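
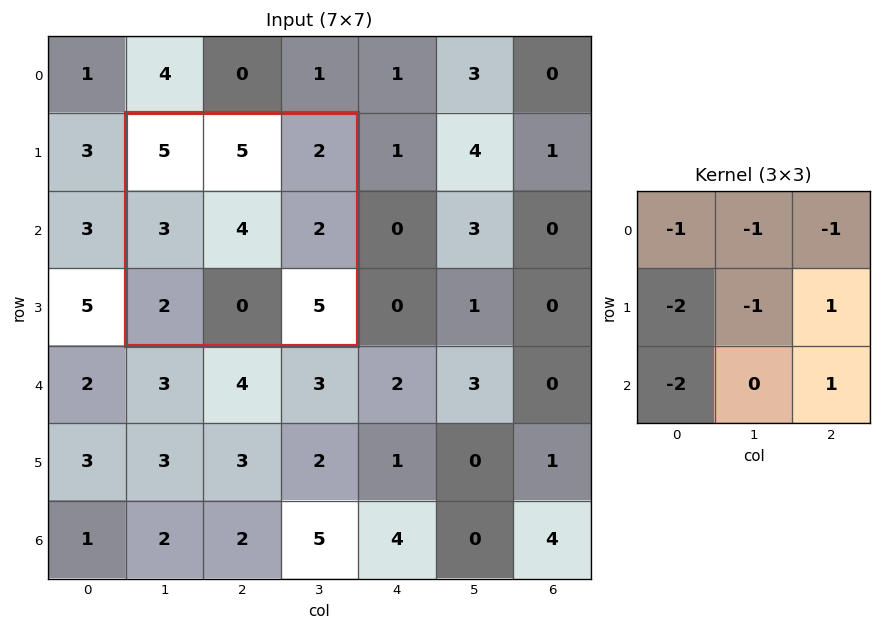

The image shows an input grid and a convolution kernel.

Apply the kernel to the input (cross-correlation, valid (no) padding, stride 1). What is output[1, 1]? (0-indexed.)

The receptive field on the input at this output position is [5 5 2 / 3 4 2 / 2 0 5]. Elementwise product with the kernel and sum: 5·-1 + 5·-1 + 2·-1 + 3·-2 + 4·-1 + 2·1 + 2·-2 + 5·1.

-19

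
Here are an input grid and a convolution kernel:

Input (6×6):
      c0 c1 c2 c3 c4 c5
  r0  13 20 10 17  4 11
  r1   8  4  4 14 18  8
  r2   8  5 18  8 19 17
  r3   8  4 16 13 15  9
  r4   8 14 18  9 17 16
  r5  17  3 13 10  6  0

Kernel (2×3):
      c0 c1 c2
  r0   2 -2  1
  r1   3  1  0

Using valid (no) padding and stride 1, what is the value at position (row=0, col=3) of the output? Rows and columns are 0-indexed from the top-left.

The receptive field on the input at this output position is [17 4 11 / 14 18 8]. Elementwise product with the kernel and sum: 17·2 + 4·-2 + 11·1 + 14·3 + 18·1.

97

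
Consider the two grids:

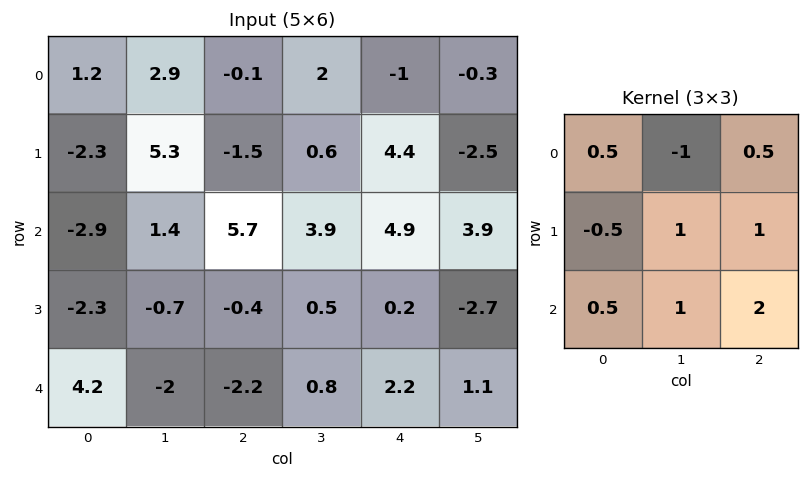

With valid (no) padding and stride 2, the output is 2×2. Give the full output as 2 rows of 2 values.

13.95 19.75
-4.25 6.4

Output[0,0]: The receptive field on the input at this output position is [1.2 2.9 -0.1 / -2.3 5.3 -1.5 / -2.9 1.4 5.7]. Elementwise product with the kernel and sum: 1.2·0.5 + 2.9·-1 + -0.1·0.5 + -2.3·-0.5 + 5.3·1 + -1.5·1 + -2.9·0.5 + 1.4·1 + 5.7·2.
Output[0,1]: The receptive field on the input at this output position is [-0.1 2 -1 / -1.5 0.6 4.4 / 5.7 3.9 4.9]. Elementwise product with the kernel and sum: -0.1·0.5 + 2·-1 + -1·0.5 + -1.5·-0.5 + 0.6·1 + 4.4·1 + 5.7·0.5 + 3.9·1 + 4.9·2.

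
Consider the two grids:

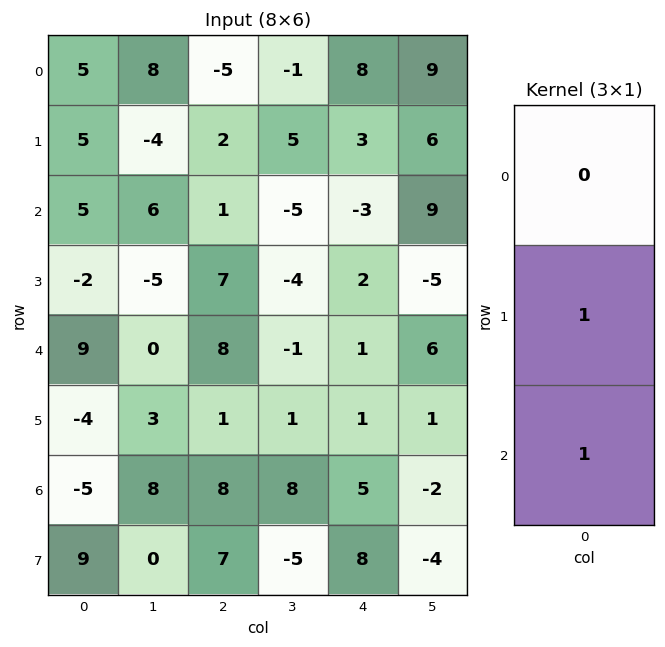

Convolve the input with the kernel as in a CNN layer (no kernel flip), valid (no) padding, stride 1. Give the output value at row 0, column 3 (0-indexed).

0

The receptive field on the input at this output position is [-1 / 5 / -5]. Elementwise product with the kernel and sum: 5·1 + -5·1.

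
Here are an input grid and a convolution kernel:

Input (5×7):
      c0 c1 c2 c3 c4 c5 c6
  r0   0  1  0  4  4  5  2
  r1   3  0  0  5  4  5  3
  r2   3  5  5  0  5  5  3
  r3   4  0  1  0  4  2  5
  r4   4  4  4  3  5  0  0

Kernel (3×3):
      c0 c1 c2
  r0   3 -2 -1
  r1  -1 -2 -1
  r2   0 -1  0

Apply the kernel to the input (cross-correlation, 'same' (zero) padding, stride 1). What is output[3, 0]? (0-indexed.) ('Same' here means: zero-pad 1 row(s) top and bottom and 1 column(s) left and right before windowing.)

The receptive field on the zero-padded input at this output position is [0 3 5 / 0 4 0 / 0 4 4]. Elementwise product with the kernel and sum: 0·3 + 3·-2 + 5·-1 + 0·-1 + 4·-2 + 0·-1 + 4·-1.

-23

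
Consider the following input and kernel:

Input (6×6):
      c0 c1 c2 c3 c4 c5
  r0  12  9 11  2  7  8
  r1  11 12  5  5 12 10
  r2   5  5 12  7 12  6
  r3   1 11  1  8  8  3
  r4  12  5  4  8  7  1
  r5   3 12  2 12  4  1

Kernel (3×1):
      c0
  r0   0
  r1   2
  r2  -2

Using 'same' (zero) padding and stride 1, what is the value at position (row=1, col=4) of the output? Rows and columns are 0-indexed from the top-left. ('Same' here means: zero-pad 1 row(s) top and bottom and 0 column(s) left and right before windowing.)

The receptive field on the zero-padded input at this output position is [7 / 12 / 12]. Elementwise product with the kernel and sum: 12·2 + 12·-2.

0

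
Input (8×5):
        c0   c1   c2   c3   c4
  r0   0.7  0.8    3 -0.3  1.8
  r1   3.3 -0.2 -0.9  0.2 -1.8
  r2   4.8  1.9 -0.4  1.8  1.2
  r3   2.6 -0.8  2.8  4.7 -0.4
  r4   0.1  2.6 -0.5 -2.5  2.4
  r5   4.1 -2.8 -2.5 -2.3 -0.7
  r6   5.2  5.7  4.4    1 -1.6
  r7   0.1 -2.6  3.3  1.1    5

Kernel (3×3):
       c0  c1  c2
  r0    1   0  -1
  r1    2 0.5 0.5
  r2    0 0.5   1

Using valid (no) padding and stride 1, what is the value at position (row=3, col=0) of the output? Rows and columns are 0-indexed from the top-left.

-2.85

The receptive field on the input at this output position is [2.6 -0.8 2.8 / 0.1 2.6 -0.5 / 4.1 -2.8 -2.5]. Elementwise product with the kernel and sum: 2.6·1 + 2.8·-1 + 0.1·2 + 2.6·0.5 + -0.5·0.5 + -2.8·0.5 + -2.5·1.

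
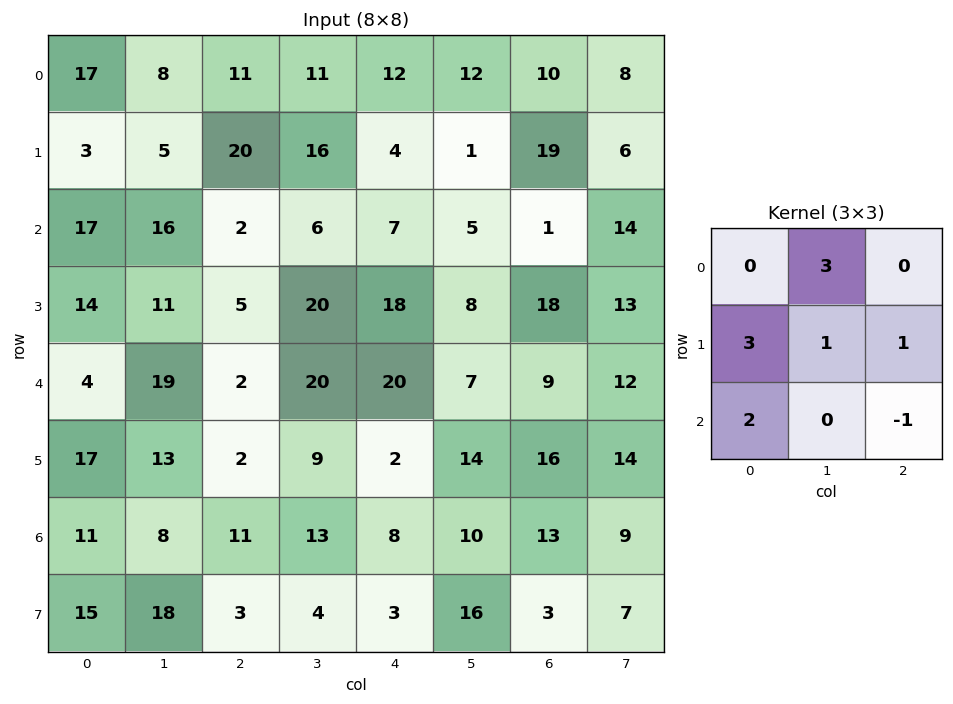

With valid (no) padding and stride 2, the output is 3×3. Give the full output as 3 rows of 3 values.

90 110 81
112 55 126
134 91 60

Output[0,0]: The receptive field on the input at this output position is [17 8 11 / 3 5 20 / 17 16 2]. Elementwise product with the kernel and sum: 8·3 + 3·3 + 5·1 + 20·1 + 17·2 + 2·-1.
Output[0,1]: The receptive field on the input at this output position is [11 11 12 / 20 16 4 / 2 6 7]. Elementwise product with the kernel and sum: 11·3 + 20·3 + 16·1 + 4·1 + 2·2 + 7·-1.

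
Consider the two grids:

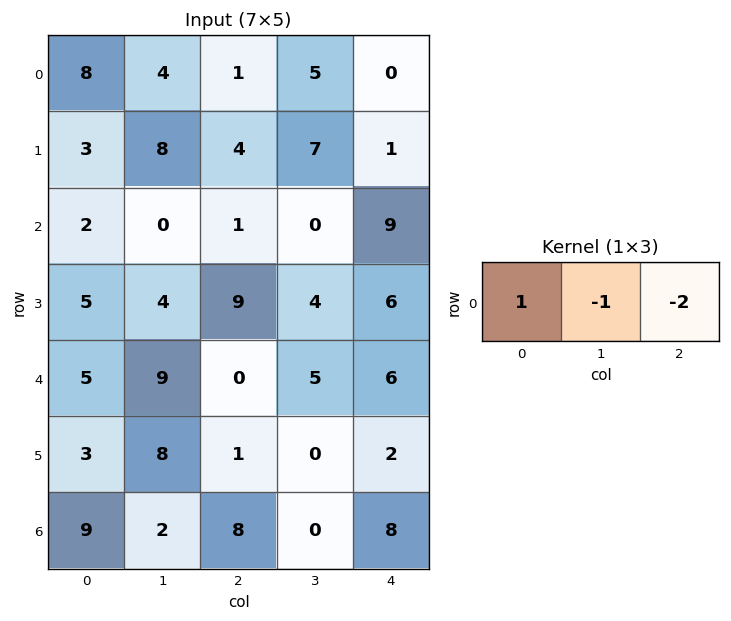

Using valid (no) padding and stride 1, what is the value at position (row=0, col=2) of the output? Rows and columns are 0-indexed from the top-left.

-4

The receptive field on the input at this output position is [1 5 0]. Elementwise product with the kernel and sum: 1·1 + 5·-1 + 0·-2.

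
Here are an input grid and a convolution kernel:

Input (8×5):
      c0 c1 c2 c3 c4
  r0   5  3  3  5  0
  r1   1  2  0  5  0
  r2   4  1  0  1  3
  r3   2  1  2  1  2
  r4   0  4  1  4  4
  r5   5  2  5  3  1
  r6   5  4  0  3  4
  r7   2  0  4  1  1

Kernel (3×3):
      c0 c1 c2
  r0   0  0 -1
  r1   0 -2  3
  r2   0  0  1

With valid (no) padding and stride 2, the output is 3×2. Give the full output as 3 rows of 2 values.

Output[0,0]: The receptive field on the input at this output position is [5 3 3 / 1 2 0 / 4 1 0]. Elementwise product with the kernel and sum: 3·-1 + 2·-2 + 0·3 + 0·1.
Output[0,1]: The receptive field on the input at this output position is [3 5 0 / 0 5 0 / 0 1 3]. Elementwise product with the kernel and sum: 0·-1 + 5·-2 + 0·3 + 3·1.

-7 -7
5 5
10 -3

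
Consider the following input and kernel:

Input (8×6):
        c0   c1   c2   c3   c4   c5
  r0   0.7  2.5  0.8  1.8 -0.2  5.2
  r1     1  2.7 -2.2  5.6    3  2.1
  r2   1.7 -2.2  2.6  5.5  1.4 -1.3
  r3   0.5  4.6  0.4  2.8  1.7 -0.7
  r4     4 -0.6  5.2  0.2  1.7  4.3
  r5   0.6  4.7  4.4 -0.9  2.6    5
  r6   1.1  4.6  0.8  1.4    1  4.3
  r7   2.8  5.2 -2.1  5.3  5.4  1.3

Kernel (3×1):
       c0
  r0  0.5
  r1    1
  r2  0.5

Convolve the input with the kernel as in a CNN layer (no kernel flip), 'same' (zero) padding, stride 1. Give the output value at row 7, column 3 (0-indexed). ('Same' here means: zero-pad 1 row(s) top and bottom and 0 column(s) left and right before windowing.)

6

The receptive field on the zero-padded input at this output position is [1.4 / 5.3 / 0]. Elementwise product with the kernel and sum: 1.4·0.5 + 5.3·1 + 0·0.5.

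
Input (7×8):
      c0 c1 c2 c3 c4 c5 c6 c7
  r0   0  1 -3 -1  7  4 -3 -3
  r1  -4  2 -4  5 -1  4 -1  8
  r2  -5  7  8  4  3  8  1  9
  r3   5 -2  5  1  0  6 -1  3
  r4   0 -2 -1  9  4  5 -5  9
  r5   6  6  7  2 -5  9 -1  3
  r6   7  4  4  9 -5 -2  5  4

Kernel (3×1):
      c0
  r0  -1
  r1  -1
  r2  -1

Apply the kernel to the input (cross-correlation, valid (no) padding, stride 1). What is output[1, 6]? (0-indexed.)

The receptive field on the input at this output position is [-1 / 1 / -1]. Elementwise product with the kernel and sum: -1·-1 + 1·-1 + -1·-1.

1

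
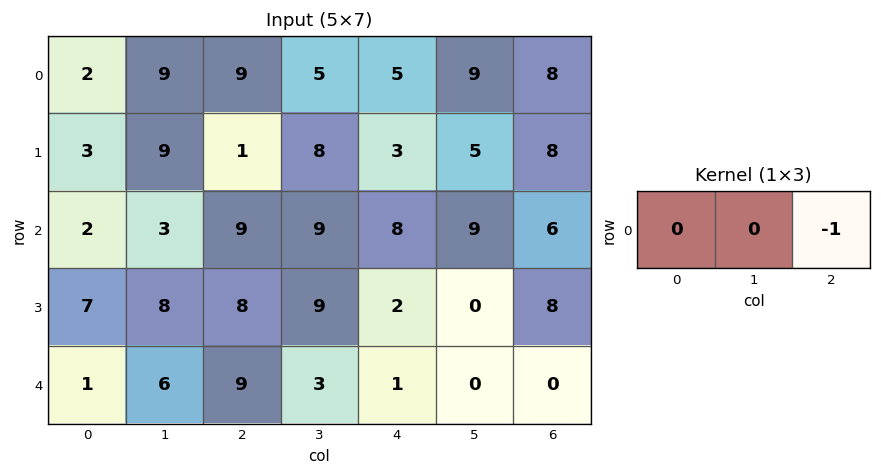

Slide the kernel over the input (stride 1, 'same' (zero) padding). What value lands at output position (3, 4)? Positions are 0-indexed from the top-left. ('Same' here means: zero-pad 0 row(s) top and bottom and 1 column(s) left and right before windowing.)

0

The receptive field on the zero-padded input at this output position is [9 2 0]. Elementwise product with the kernel and sum: 0·-1.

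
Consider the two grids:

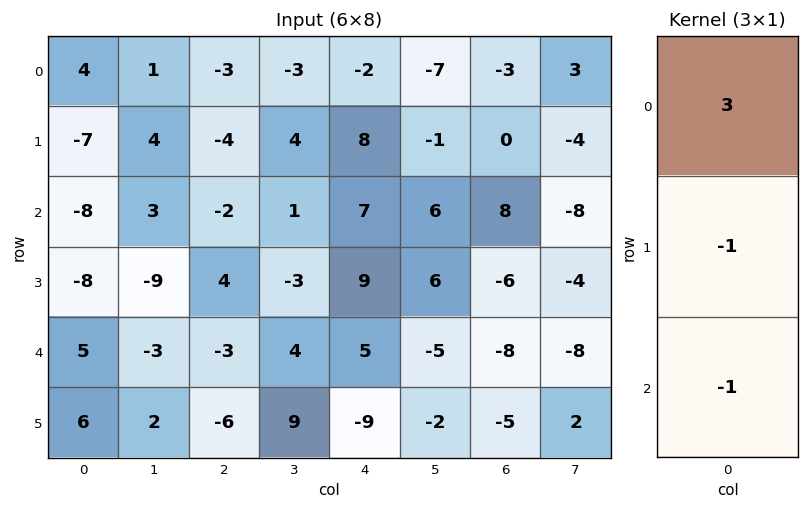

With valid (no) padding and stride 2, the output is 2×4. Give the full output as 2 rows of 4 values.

27 -3 -21 -17
-21 -7 7 38

Output[0,0]: The receptive field on the input at this output position is [4 / -7 / -8]. Elementwise product with the kernel and sum: 4·3 + -7·-1 + -8·-1.
Output[0,1]: The receptive field on the input at this output position is [-3 / -4 / -2]. Elementwise product with the kernel and sum: -3·3 + -4·-1 + -2·-1.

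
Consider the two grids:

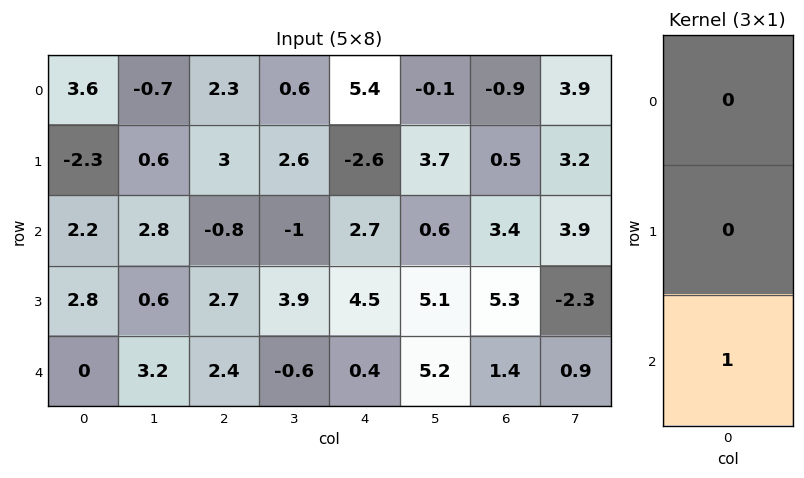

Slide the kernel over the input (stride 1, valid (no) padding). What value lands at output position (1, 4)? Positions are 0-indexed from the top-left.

The receptive field on the input at this output position is [-2.6 / 2.7 / 4.5]. Elementwise product with the kernel and sum: 4.5·1.

4.5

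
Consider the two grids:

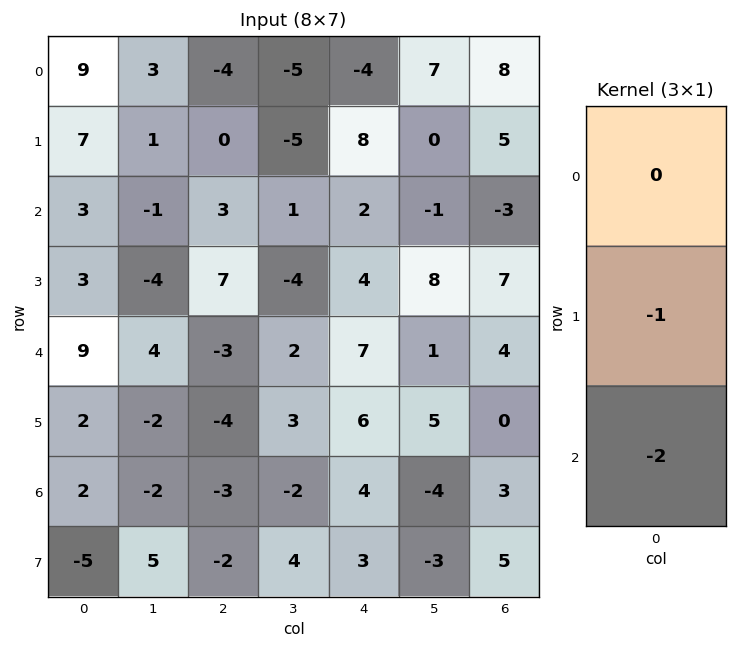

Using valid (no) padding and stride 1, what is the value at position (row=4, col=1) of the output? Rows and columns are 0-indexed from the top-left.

The receptive field on the input at this output position is [4 / -2 / -2]. Elementwise product with the kernel and sum: -2·-1 + -2·-2.

6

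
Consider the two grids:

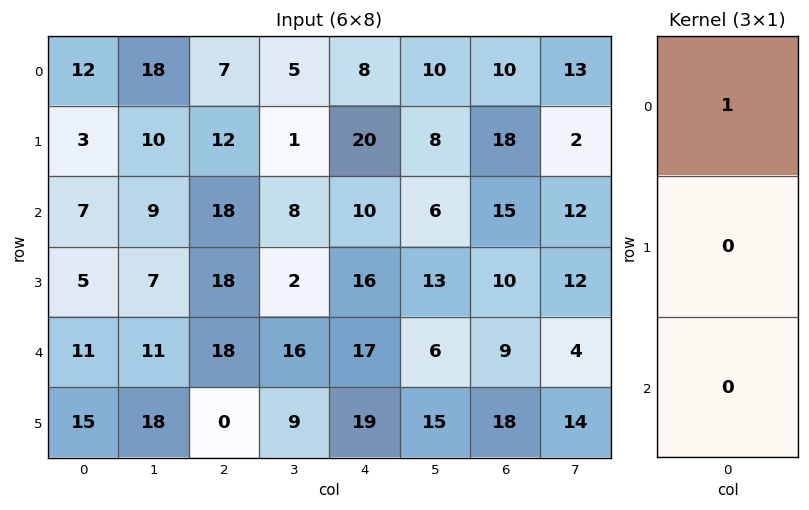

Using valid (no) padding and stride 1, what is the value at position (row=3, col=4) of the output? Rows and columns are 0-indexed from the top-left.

16

The receptive field on the input at this output position is [16 / 17 / 19]. Elementwise product with the kernel and sum: 16·1.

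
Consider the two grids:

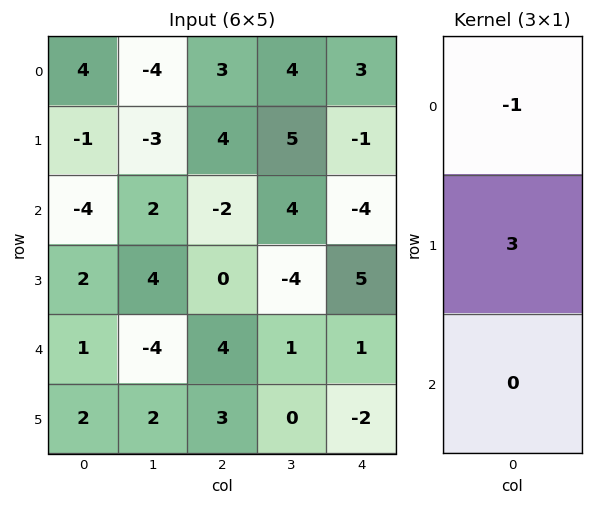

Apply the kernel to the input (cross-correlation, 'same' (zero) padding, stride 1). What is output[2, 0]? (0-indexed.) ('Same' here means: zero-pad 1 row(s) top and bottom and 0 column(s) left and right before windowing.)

-11

The receptive field on the zero-padded input at this output position is [-1 / -4 / 2]. Elementwise product with the kernel and sum: -1·-1 + -4·3.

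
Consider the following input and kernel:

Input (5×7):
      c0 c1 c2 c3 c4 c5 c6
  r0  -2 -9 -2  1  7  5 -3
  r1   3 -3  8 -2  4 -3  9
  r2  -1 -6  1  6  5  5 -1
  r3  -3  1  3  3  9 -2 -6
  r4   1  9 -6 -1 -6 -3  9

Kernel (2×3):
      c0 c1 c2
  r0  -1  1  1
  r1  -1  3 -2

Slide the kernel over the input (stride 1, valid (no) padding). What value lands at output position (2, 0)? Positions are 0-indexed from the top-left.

The receptive field on the input at this output position is [-1 -6 1 / -3 1 3]. Elementwise product with the kernel and sum: -1·-1 + -6·1 + 1·1 + -3·-1 + 1·3 + 3·-2.

-4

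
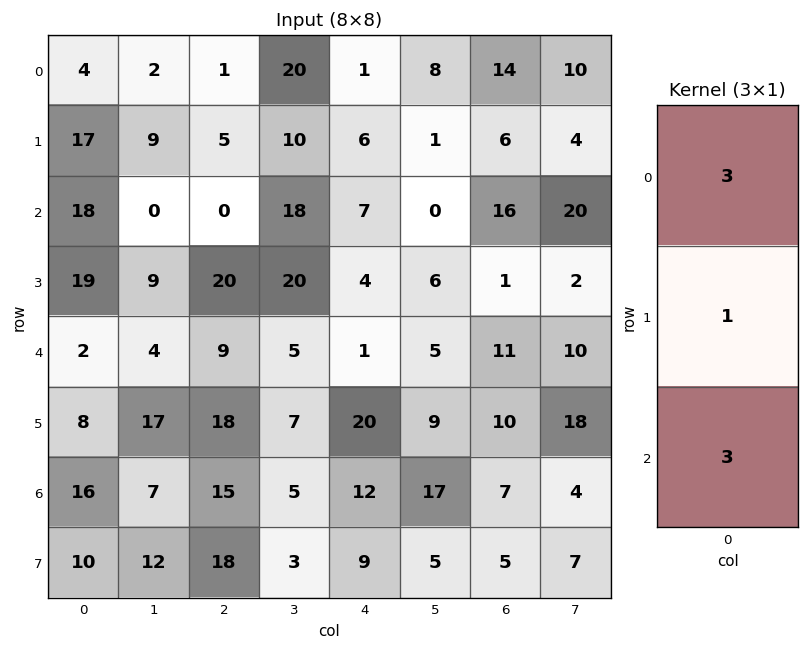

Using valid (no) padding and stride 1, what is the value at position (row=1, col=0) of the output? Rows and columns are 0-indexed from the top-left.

126

The receptive field on the input at this output position is [17 / 18 / 19]. Elementwise product with the kernel and sum: 17·3 + 18·1 + 19·3.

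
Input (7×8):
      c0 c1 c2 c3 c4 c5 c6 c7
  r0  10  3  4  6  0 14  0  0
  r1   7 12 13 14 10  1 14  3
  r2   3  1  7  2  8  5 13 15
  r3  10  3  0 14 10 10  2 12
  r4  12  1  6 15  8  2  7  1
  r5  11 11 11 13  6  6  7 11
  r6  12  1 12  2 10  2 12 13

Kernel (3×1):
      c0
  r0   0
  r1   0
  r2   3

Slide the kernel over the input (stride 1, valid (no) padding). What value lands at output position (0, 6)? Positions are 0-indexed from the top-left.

The receptive field on the input at this output position is [0 / 14 / 13]. Elementwise product with the kernel and sum: 13·3.

39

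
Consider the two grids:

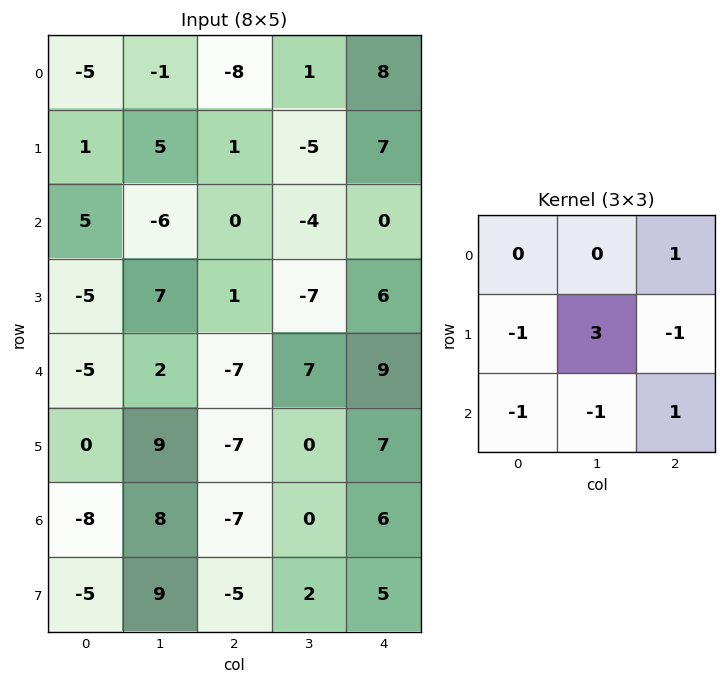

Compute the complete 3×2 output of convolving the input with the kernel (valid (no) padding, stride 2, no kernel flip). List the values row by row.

Output[0,0]: The receptive field on the input at this output position is [-5 -1 -8 / 1 5 1 / 5 -6 0]. Elementwise product with the kernel and sum: -8·1 + 1·-1 + 5·3 + 1·-1 + 5·-1 + -6·-1 + 0·1.
Output[0,1]: The receptive field on the input at this output position is [-8 1 8 / 1 -5 7 / 0 -4 0]. Elementwise product with the kernel and sum: 8·1 + 1·-1 + -5·3 + 7·-1 + 0·-1 + -4·-1 + 0·1.

6 -11
21 -19
20 22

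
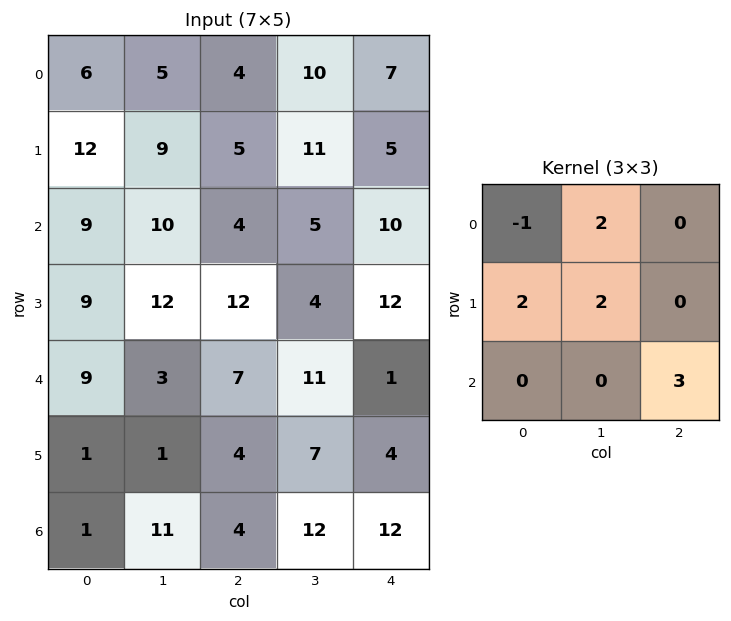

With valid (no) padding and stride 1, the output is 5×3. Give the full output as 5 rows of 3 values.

Output[0,0]: The receptive field on the input at this output position is [6 5 4 / 12 9 5 / 9 10 4]. Elementwise product with the kernel and sum: 6·-1 + 5·2 + 12·2 + 9·2 + 4·3.
Output[0,1]: The receptive field on the input at this output position is [5 4 10 / 9 5 11 / 10 4 5]. Elementwise product with the kernel and sum: 5·-1 + 4·2 + 9·2 + 5·2 + 5·3.

58 46 78
80 41 71
74 79 41
51 53 44
13 57 73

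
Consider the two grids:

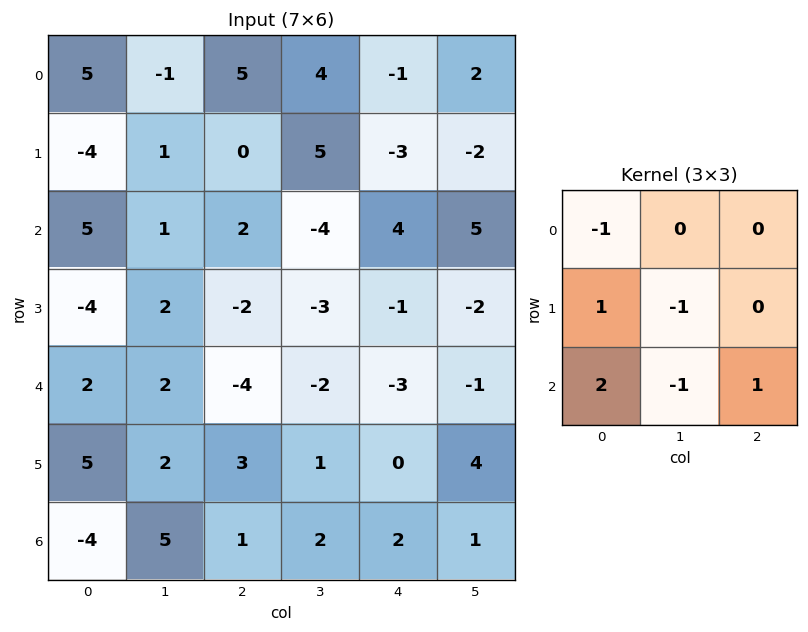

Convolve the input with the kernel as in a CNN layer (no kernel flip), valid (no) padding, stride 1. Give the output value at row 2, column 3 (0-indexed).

The receptive field on the input at this output position is [-4 4 5 / -3 -1 -2 / -2 -3 -1]. Elementwise product with the kernel and sum: -4·-1 + -3·1 + -1·-1 + -2·2 + -3·-1 + -1·1.

0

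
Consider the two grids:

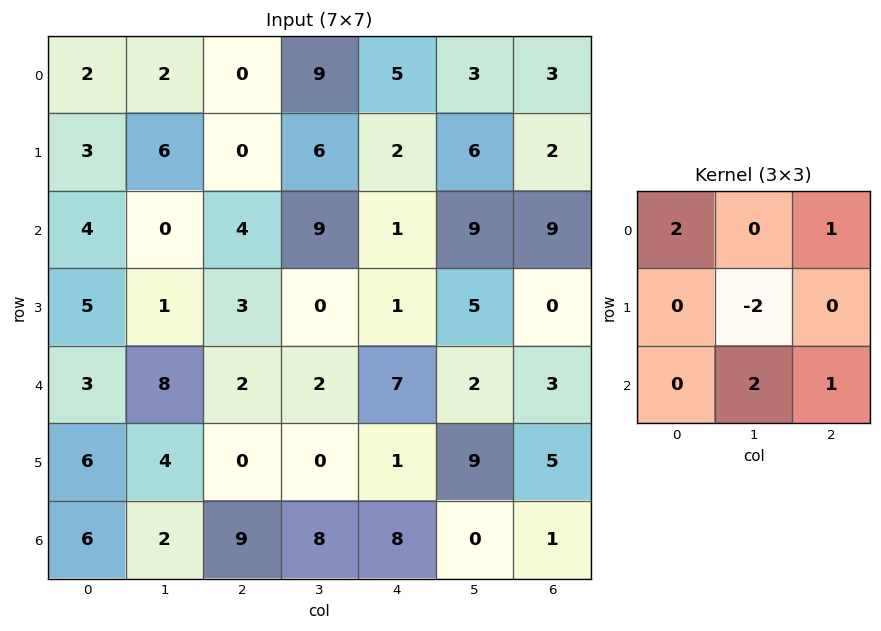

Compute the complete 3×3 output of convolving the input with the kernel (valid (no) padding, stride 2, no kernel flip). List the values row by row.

Output[0,0]: The receptive field on the input at this output position is [2 2 0 / 3 6 0 / 4 0 4]. Elementwise product with the kernel and sum: 2·2 + 0·1 + 6·-2 + 0·2 + 4·1.

-4 12 28
28 20 8
13 35 0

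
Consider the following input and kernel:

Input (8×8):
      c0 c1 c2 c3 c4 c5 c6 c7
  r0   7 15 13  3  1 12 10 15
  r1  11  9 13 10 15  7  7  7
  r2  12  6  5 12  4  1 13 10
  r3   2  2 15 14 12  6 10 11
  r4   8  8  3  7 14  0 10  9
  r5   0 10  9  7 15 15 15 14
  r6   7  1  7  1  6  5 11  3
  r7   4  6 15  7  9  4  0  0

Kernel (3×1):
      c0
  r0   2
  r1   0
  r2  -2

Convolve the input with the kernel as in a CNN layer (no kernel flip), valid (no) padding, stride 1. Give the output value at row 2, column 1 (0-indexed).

The receptive field on the input at this output position is [6 / 2 / 8]. Elementwise product with the kernel and sum: 6·2 + 8·-2.

-4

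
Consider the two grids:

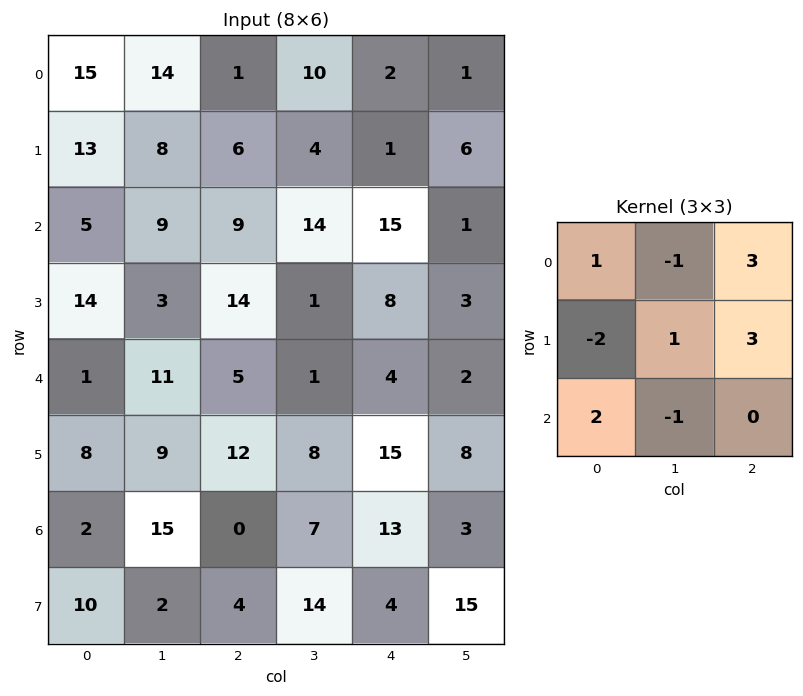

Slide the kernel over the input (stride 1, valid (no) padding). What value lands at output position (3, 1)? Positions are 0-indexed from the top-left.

The receptive field on the input at this output position is [3 14 1 / 11 5 1 / 9 12 8]. Elementwise product with the kernel and sum: 3·1 + 14·-1 + 1·3 + 11·-2 + 5·1 + 1·3 + 9·2 + 12·-1.

-16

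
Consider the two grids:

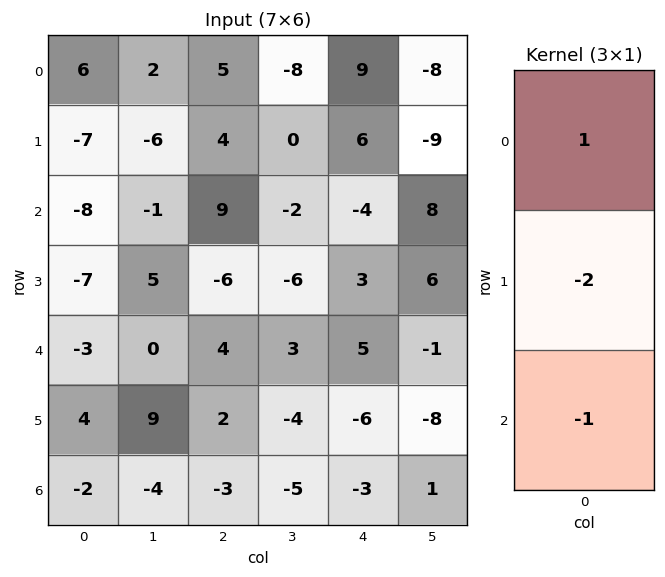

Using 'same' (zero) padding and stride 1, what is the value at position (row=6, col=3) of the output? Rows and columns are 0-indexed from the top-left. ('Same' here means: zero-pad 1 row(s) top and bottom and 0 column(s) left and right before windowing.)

6

The receptive field on the zero-padded input at this output position is [-4 / -5 / 0]. Elementwise product with the kernel and sum: -4·1 + -5·-2 + 0·-1.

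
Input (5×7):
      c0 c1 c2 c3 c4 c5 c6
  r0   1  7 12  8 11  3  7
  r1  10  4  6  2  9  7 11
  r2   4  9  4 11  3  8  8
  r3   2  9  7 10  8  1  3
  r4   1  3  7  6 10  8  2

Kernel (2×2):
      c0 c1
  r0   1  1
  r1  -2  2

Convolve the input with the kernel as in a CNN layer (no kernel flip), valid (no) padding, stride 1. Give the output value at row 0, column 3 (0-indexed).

33

The receptive field on the input at this output position is [8 11 / 2 9]. Elementwise product with the kernel and sum: 8·1 + 11·1 + 2·-2 + 9·2.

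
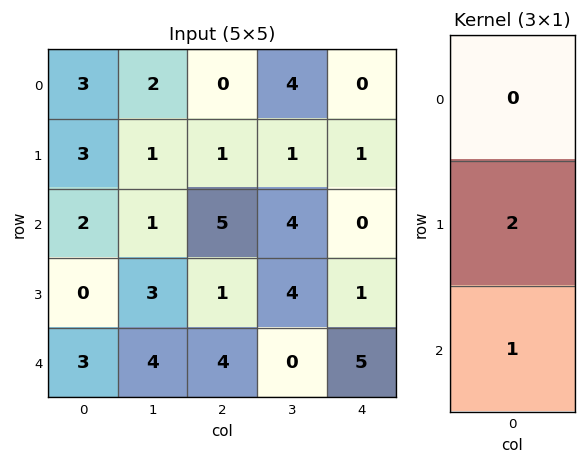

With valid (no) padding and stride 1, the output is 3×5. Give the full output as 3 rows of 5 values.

Output[0,0]: The receptive field on the input at this output position is [3 / 3 / 2]. Elementwise product with the kernel and sum: 3·2 + 2·1.
Output[0,1]: The receptive field on the input at this output position is [2 / 1 / 1]. Elementwise product with the kernel and sum: 1·2 + 1·1.

8 3 7 6 2
4 5 11 12 1
3 10 6 8 7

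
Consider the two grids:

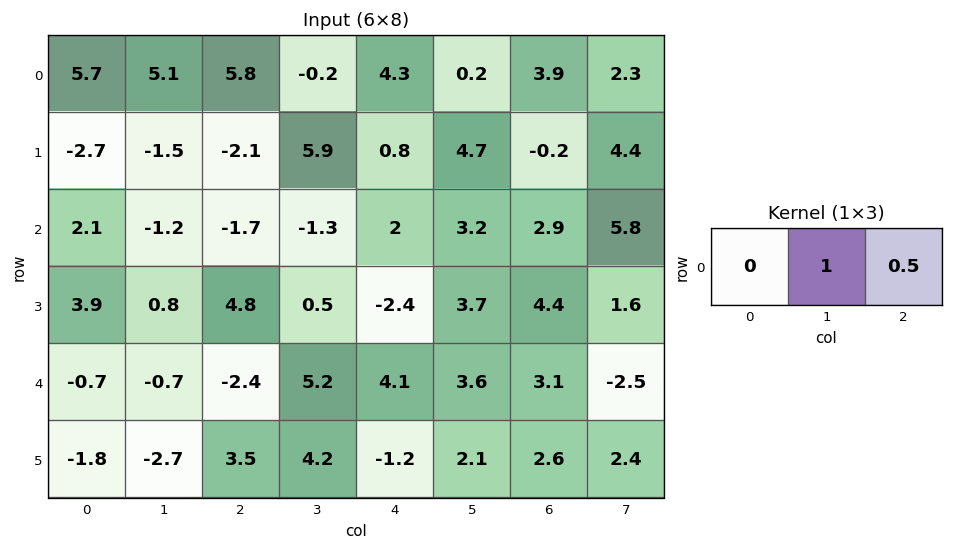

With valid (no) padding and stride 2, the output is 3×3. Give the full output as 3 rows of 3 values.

8 1.95 2.15
-2.05 -0.3 4.65
-1.9 7.25 5.15

Output[0,0]: The receptive field on the input at this output position is [5.7 5.1 5.8]. Elementwise product with the kernel and sum: 5.1·1 + 5.8·0.5.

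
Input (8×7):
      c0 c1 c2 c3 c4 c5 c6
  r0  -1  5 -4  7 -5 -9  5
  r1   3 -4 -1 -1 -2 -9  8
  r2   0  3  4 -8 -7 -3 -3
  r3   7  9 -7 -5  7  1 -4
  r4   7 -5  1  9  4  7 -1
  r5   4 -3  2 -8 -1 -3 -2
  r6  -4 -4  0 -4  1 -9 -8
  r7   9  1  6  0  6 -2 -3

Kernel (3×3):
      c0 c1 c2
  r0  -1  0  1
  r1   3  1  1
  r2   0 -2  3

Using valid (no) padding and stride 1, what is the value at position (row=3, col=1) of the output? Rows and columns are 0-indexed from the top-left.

-47

The receptive field on the input at this output position is [9 -7 -5 / -5 1 9 / -3 2 -8]. Elementwise product with the kernel and sum: 9·-1 + -5·1 + -5·3 + 1·1 + 9·1 + 2·-2 + -8·3.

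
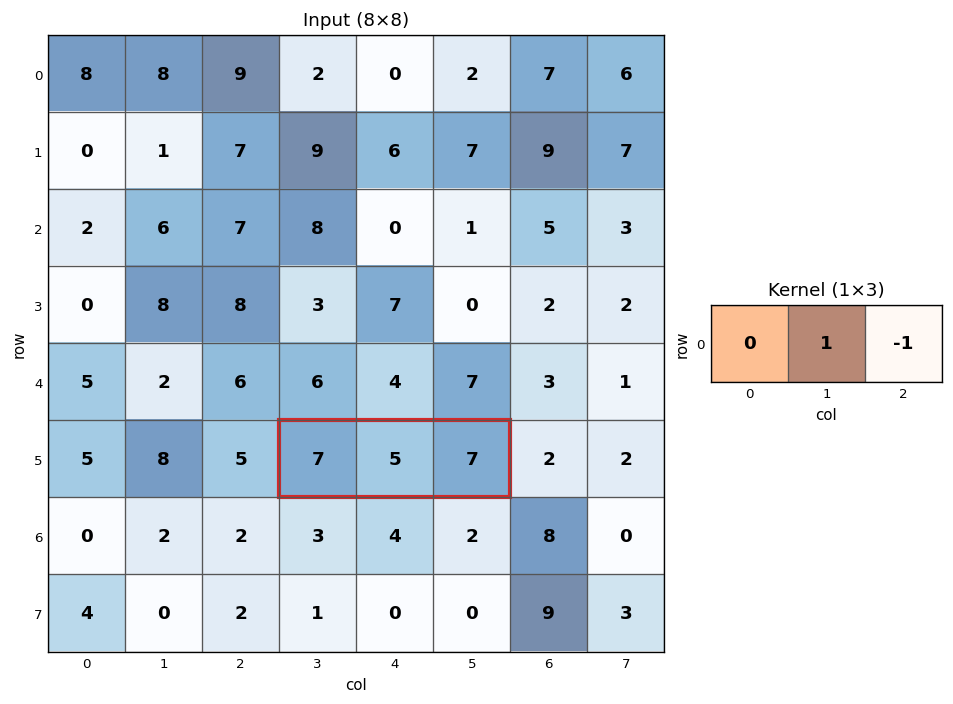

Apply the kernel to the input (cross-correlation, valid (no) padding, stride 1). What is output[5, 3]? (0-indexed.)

-2

The receptive field on the input at this output position is [7 5 7]. Elementwise product with the kernel and sum: 5·1 + 7·-1.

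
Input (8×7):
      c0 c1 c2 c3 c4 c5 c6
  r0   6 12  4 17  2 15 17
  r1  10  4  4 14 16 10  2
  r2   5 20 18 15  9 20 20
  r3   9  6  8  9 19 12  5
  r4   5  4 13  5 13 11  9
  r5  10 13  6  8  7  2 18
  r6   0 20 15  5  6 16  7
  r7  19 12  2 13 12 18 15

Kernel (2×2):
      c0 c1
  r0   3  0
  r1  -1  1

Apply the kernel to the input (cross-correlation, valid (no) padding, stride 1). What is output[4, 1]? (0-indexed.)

5

The receptive field on the input at this output position is [4 13 / 13 6]. Elementwise product with the kernel and sum: 4·3 + 13·-1 + 6·1.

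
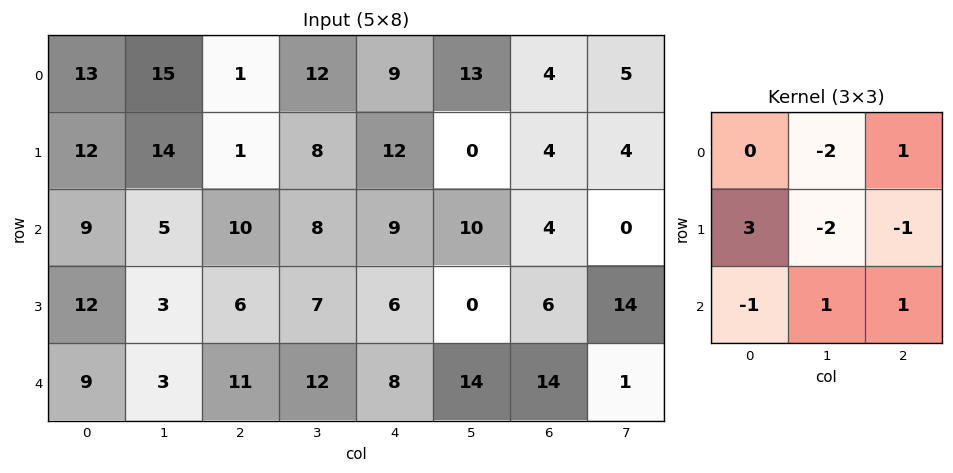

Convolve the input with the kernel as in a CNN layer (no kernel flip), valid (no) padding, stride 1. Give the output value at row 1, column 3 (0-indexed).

The receptive field on the input at this output position is [8 12 0 / 8 9 10 / 7 6 0]. Elementwise product with the kernel and sum: 12·-2 + 0·1 + 8·3 + 9·-2 + 10·-1 + 7·-1 + 6·1 + 0·1.

-29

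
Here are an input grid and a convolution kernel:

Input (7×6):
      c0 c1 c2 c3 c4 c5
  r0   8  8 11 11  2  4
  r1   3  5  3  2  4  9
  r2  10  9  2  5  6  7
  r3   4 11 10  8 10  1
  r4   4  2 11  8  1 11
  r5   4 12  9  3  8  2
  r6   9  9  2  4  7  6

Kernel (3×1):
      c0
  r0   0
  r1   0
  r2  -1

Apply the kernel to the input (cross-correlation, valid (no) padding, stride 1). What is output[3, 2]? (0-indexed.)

-9

The receptive field on the input at this output position is [10 / 11 / 9]. Elementwise product with the kernel and sum: 9·-1.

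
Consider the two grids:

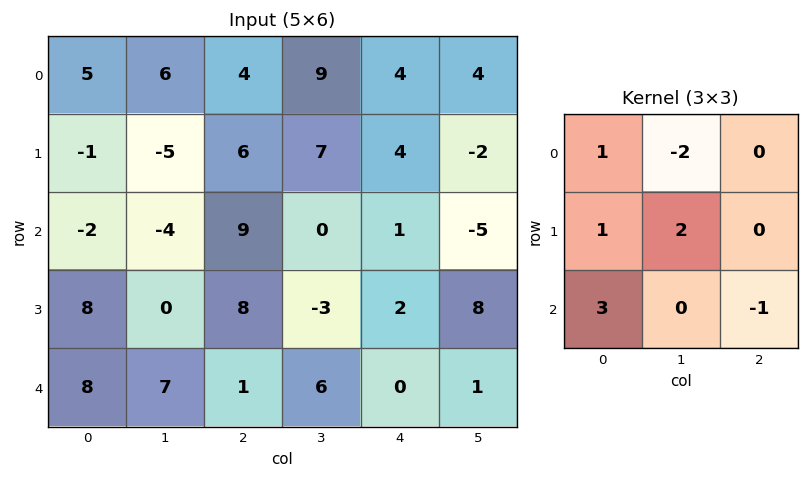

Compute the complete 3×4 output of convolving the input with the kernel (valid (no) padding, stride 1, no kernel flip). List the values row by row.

Output[0,0]: The receptive field on the input at this output position is [5 6 4 / -1 -5 6 / -2 -4 9]. Elementwise product with the kernel and sum: 5·1 + 6·-2 + -1·1 + -5·2 + -2·3 + 9·-1.

-33 -7 32 21
15 0 23 -16
37 9 14 16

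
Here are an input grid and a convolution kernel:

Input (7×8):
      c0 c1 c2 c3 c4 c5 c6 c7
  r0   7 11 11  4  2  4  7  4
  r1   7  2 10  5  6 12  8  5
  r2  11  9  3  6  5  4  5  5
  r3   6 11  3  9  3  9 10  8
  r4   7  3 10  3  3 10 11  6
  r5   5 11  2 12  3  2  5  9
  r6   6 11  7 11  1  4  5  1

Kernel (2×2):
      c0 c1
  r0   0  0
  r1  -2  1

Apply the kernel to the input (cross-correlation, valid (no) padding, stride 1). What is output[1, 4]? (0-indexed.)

The receptive field on the input at this output position is [6 12 / 5 4]. Elementwise product with the kernel and sum: 5·-2 + 4·1.

-6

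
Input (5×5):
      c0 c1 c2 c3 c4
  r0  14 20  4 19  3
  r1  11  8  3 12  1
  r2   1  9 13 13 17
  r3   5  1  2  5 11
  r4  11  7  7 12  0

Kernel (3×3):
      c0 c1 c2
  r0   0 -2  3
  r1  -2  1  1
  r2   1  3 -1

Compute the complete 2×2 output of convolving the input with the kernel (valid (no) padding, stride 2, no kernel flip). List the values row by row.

-24 13
39 80

Output[0,0]: The receptive field on the input at this output position is [14 20 4 / 11 8 3 / 1 9 13]. Elementwise product with the kernel and sum: 20·-2 + 4·3 + 11·-2 + 8·1 + 3·1 + 1·1 + 9·3 + 13·-1.
Output[0,1]: The receptive field on the input at this output position is [4 19 3 / 3 12 1 / 13 13 17]. Elementwise product with the kernel and sum: 19·-2 + 3·3 + 3·-2 + 12·1 + 1·1 + 13·1 + 13·3 + 17·-1.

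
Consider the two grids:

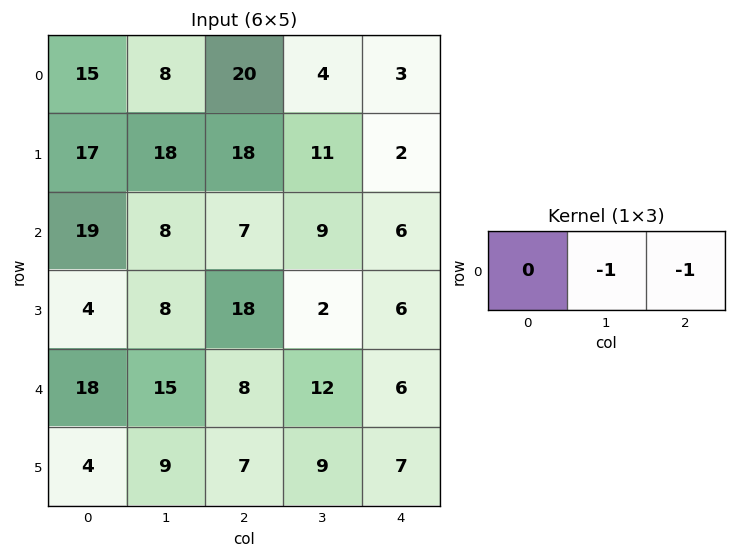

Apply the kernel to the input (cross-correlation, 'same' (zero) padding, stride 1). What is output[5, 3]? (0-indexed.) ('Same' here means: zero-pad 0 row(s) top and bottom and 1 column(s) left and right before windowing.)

-16

The receptive field on the zero-padded input at this output position is [7 9 7]. Elementwise product with the kernel and sum: 9·-1 + 7·-1.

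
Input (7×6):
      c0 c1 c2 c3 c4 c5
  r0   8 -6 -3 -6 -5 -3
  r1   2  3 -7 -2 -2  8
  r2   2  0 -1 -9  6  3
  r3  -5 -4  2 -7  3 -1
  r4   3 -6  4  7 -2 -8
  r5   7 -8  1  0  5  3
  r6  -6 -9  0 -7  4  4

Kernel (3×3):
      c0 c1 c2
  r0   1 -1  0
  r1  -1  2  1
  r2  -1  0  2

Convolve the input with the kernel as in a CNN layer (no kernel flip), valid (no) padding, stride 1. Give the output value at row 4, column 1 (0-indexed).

-5

The receptive field on the input at this output position is [-6 4 7 / -8 1 0 / -9 0 -7]. Elementwise product with the kernel and sum: -6·1 + 4·-1 + -8·-1 + 1·2 + 0·1 + -9·-1 + -7·2.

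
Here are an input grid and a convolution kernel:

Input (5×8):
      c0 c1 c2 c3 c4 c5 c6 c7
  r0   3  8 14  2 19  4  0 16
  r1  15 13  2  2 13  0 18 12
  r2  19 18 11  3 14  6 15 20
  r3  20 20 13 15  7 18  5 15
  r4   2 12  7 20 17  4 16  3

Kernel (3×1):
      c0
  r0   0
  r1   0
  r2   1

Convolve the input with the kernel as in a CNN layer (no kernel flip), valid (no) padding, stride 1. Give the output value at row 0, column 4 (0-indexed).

The receptive field on the input at this output position is [19 / 13 / 14]. Elementwise product with the kernel and sum: 14·1.

14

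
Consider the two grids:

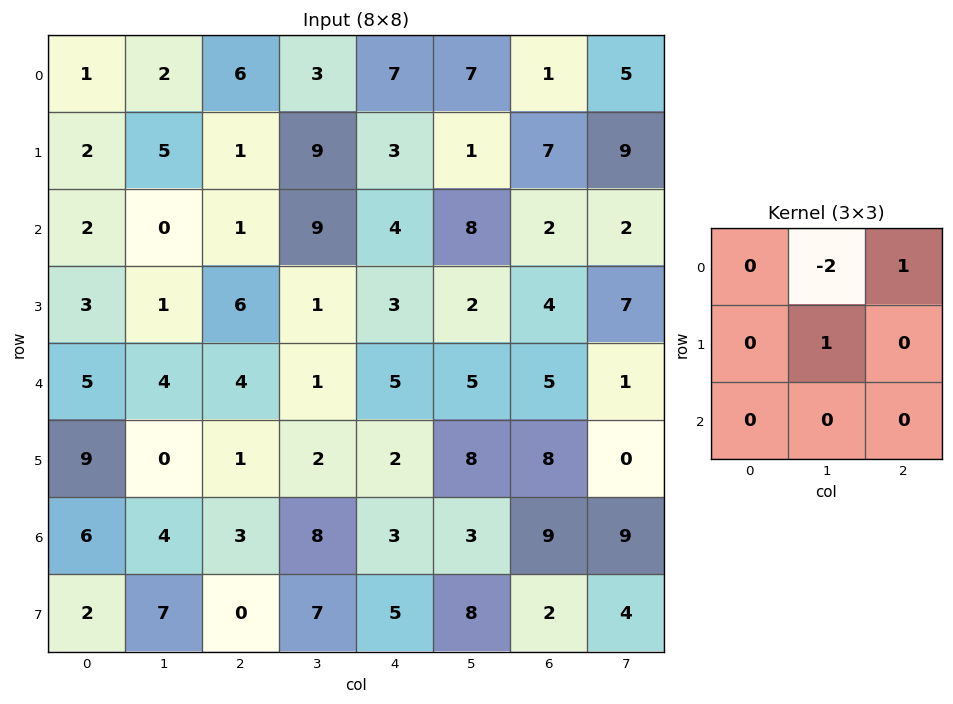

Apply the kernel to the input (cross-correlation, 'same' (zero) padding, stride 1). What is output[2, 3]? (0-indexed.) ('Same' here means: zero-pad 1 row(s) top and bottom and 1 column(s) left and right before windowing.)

The receptive field on the zero-padded input at this output position is [1 9 3 / 1 9 4 / 6 1 3]. Elementwise product with the kernel and sum: 9·-2 + 3·1 + 9·1.

-6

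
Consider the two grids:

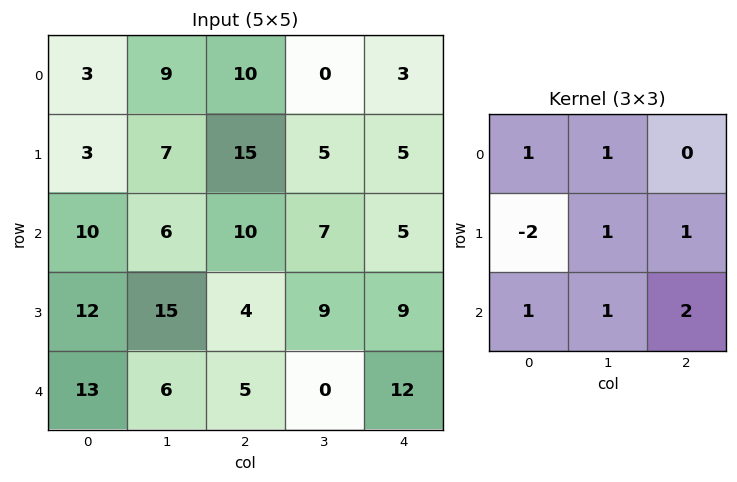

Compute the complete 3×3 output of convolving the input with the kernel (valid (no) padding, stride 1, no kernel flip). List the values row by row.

Output[0,0]: The receptive field on the input at this output position is [3 9 10 / 3 7 15 / 10 6 10]. Elementwise product with the kernel and sum: 3·1 + 9·1 + 3·-2 + 7·1 + 15·1 + 10·1 + 6·1 + 10·2.

64 55 17
41 64 43
40 10 56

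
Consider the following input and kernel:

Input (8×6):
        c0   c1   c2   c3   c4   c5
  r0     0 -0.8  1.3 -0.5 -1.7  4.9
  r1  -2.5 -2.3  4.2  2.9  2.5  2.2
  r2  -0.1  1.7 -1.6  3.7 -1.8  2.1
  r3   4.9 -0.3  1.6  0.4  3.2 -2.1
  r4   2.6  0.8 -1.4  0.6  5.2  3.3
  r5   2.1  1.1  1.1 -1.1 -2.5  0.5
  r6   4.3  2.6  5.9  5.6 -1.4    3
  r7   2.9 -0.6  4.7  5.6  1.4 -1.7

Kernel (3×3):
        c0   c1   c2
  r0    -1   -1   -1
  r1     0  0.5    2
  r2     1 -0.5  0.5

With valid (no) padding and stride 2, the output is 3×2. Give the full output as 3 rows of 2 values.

5 3
4.55 7.2
6.7 -7.55

Output[0,0]: The receptive field on the input at this output position is [0 -0.8 1.3 / -2.5 -2.3 4.2 / -0.1 1.7 -1.6]. Elementwise product with the kernel and sum: 0·-1 + -0.8·-1 + 1.3·-1 + -2.3·0.5 + 4.2·2 + -0.1·1 + 1.7·-0.5 + -1.6·0.5.
Output[0,1]: The receptive field on the input at this output position is [1.3 -0.5 -1.7 / 4.2 2.9 2.5 / -1.6 3.7 -1.8]. Elementwise product with the kernel and sum: 1.3·-1 + -0.5·-1 + -1.7·-1 + 2.9·0.5 + 2.5·2 + -1.6·1 + 3.7·-0.5 + -1.8·0.5.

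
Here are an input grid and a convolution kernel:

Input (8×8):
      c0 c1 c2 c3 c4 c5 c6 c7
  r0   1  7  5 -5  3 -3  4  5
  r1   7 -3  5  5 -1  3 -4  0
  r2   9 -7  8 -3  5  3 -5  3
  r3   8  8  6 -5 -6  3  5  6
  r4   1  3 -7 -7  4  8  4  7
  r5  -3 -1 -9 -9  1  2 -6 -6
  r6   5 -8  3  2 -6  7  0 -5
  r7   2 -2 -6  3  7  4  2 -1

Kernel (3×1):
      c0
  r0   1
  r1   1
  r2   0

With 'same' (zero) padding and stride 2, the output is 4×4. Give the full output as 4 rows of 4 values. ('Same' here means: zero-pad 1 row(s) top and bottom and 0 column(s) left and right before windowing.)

Output[0,0]: The receptive field on the zero-padded input at this output position is [0 / 1 / 7]. Elementwise product with the kernel and sum: 0·1 + 1·1.
Output[0,1]: The receptive field on the zero-padded input at this output position is [0 / 5 / 5]. Elementwise product with the kernel and sum: 0·1 + 5·1.

1 5 3 4
16 13 4 -9
9 -1 -2 9
2 -6 -5 -6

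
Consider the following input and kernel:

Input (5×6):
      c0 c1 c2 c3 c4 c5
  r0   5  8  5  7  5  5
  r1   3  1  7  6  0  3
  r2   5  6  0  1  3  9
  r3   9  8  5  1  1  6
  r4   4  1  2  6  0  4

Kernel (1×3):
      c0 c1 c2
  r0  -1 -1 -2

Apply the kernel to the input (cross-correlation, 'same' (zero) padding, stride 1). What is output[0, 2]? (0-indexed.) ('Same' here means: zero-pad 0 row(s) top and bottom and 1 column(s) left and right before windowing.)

The receptive field on the zero-padded input at this output position is [8 5 7]. Elementwise product with the kernel and sum: 8·-1 + 5·-1 + 7·-2.

-27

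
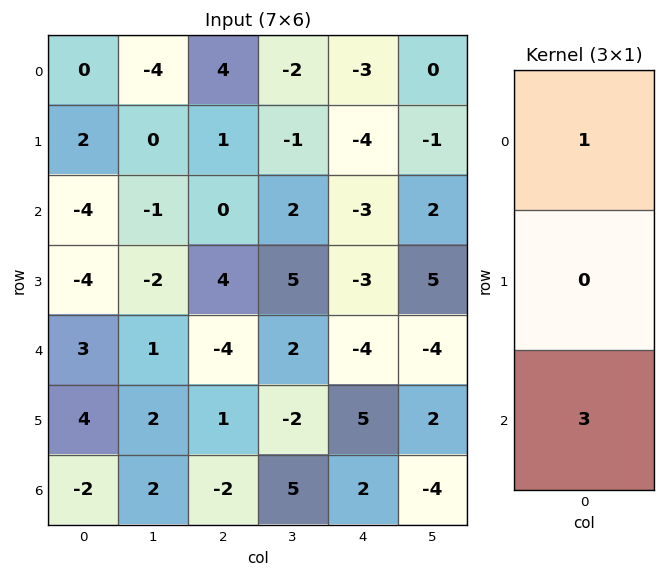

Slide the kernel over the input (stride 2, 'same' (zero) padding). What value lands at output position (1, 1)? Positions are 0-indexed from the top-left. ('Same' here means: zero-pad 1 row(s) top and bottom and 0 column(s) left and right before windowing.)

13

The receptive field on the zero-padded input at this output position is [1 / 0 / 4]. Elementwise product with the kernel and sum: 1·1 + 4·3.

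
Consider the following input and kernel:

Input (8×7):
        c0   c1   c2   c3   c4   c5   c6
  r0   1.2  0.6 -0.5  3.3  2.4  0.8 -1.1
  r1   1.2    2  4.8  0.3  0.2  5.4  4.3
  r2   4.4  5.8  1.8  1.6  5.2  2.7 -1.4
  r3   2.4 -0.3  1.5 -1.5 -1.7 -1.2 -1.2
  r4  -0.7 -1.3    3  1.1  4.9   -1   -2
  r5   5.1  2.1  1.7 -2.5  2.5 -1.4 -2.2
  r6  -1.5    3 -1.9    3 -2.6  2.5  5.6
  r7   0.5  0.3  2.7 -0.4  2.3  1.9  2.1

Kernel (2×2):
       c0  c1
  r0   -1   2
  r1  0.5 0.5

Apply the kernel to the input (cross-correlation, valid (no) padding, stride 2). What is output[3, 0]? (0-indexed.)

7.9

The receptive field on the input at this output position is [-1.5 3 / 0.5 0.3]. Elementwise product with the kernel and sum: -1.5·-1 + 3·2 + 0.5·0.5 + 0.3·0.5.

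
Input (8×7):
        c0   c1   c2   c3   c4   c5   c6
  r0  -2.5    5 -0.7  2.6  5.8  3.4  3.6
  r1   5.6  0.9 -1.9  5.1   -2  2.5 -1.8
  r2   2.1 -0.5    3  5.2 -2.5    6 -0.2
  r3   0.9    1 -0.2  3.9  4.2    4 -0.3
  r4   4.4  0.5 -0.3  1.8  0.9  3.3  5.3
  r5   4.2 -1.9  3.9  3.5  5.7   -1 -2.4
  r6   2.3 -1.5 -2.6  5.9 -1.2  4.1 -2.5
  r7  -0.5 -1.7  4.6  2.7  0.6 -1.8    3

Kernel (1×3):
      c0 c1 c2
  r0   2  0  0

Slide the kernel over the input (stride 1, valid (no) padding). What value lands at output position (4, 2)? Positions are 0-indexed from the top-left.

-0.6

The receptive field on the input at this output position is [-0.3 1.8 0.9]. Elementwise product with the kernel and sum: -0.3·2.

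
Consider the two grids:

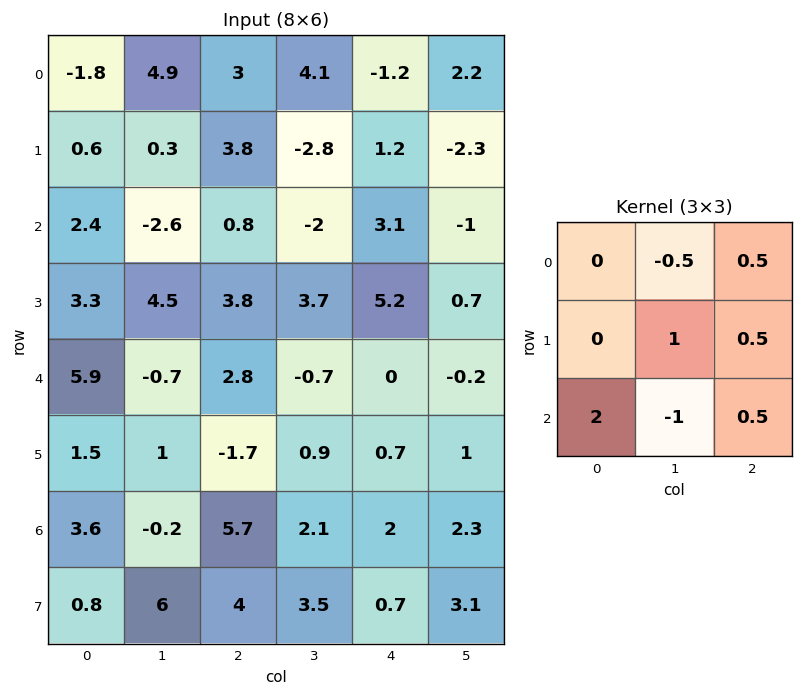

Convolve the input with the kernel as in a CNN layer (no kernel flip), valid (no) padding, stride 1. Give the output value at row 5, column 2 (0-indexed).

7.85

The receptive field on the input at this output position is [-1.7 0.9 0.7 / 5.7 2.1 2 / 4 3.5 0.7]. Elementwise product with the kernel and sum: 0.9·-0.5 + 0.7·0.5 + 2.1·1 + 2·0.5 + 4·2 + 3.5·-1 + 0.7·0.5.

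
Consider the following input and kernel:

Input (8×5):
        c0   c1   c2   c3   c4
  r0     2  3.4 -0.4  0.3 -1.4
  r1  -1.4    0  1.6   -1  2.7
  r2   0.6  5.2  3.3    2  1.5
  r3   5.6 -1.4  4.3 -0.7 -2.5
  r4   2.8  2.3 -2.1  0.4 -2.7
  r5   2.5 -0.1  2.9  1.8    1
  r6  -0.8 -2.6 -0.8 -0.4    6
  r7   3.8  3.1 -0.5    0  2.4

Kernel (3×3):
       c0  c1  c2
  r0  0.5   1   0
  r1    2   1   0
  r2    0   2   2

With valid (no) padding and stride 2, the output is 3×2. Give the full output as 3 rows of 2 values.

18.6 9.3
15.7 6.95
1.8 18.15

Output[0,0]: The receptive field on the input at this output position is [2 3.4 -0.4 / -1.4 0 1.6 / 0.6 5.2 3.3]. Elementwise product with the kernel and sum: 2·0.5 + 3.4·1 + -1.4·2 + 0·1 + 5.2·2 + 3.3·2.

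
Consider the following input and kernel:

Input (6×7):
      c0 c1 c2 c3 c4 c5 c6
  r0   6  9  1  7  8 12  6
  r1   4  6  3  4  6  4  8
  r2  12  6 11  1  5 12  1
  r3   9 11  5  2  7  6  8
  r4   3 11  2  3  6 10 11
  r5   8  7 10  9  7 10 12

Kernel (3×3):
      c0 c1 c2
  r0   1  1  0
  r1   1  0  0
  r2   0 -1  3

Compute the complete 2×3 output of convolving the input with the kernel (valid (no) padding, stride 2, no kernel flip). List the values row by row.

46 25 17
22 32 47

Output[0,0]: The receptive field on the input at this output position is [6 9 1 / 4 6 3 / 12 6 11]. Elementwise product with the kernel and sum: 6·1 + 9·1 + 4·1 + 6·-1 + 11·3.
Output[0,1]: The receptive field on the input at this output position is [1 7 8 / 3 4 6 / 11 1 5]. Elementwise product with the kernel and sum: 1·1 + 7·1 + 3·1 + 1·-1 + 5·3.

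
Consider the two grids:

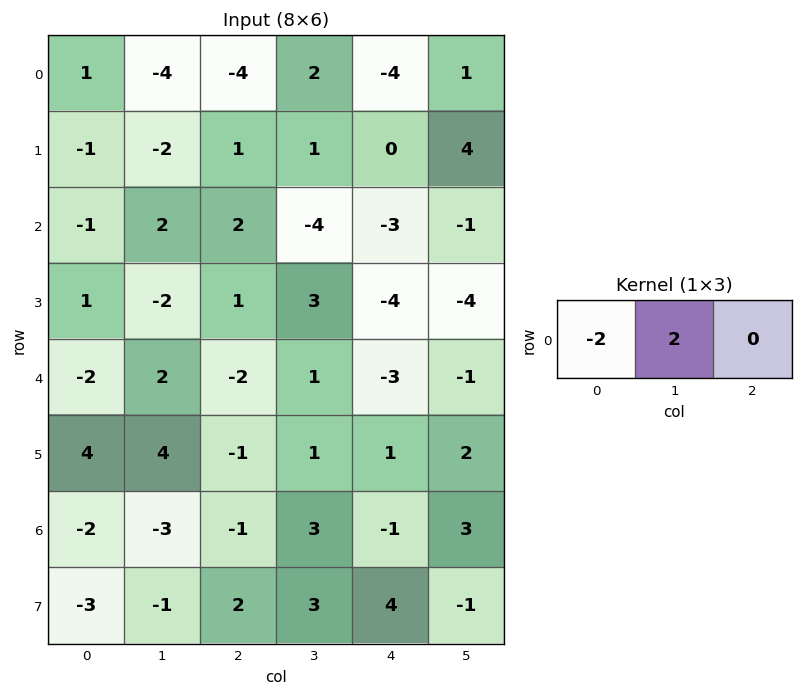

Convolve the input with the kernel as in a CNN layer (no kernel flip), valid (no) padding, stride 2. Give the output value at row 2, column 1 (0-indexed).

6

The receptive field on the input at this output position is [-2 1 -3]. Elementwise product with the kernel and sum: -2·-2 + 1·2.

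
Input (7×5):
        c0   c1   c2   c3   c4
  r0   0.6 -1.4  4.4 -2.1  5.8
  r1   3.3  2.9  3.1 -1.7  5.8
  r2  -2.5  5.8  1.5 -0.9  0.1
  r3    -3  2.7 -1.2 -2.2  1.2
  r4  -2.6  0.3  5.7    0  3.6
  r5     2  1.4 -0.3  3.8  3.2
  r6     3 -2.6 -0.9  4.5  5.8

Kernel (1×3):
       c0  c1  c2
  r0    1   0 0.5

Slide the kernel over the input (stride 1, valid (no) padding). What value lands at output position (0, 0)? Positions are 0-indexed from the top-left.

The receptive field on the input at this output position is [0.6 -1.4 4.4]. Elementwise product with the kernel and sum: 0.6·1 + 4.4·0.5.

2.8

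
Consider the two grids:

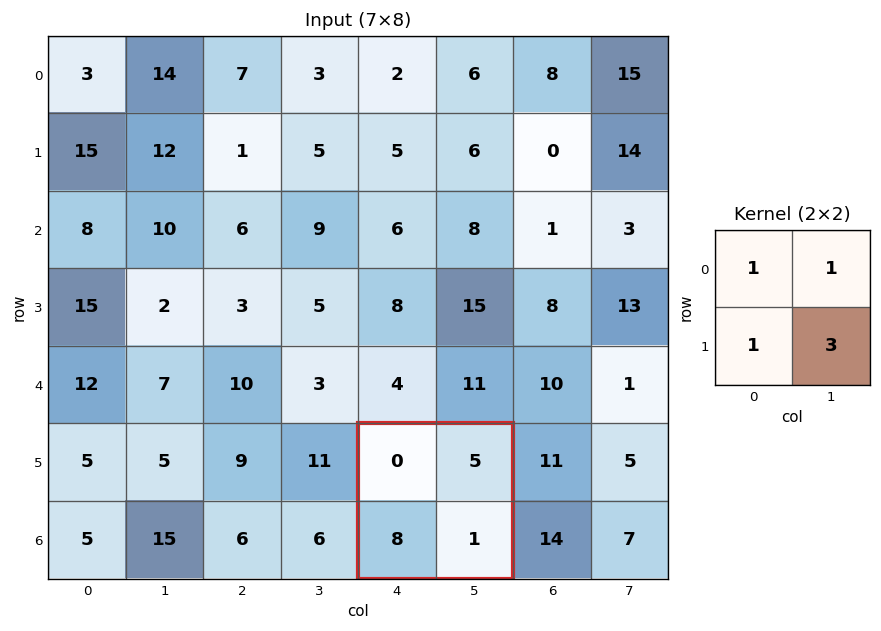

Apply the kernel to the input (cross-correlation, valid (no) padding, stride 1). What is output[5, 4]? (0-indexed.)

The receptive field on the input at this output position is [0 5 / 8 1]. Elementwise product with the kernel and sum: 0·1 + 5·1 + 8·1 + 1·3.

16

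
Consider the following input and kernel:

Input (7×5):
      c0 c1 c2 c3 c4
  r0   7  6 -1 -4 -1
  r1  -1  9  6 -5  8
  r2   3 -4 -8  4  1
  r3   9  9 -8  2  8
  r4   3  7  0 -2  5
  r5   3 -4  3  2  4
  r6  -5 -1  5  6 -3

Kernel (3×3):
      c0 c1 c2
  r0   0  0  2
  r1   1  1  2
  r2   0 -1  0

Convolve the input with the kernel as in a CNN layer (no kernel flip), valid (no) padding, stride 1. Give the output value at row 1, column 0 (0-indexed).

The receptive field on the input at this output position is [-1 9 6 / 3 -4 -8 / 9 9 -8]. Elementwise product with the kernel and sum: 6·2 + 3·1 + -4·1 + -8·2 + 9·-1.

-14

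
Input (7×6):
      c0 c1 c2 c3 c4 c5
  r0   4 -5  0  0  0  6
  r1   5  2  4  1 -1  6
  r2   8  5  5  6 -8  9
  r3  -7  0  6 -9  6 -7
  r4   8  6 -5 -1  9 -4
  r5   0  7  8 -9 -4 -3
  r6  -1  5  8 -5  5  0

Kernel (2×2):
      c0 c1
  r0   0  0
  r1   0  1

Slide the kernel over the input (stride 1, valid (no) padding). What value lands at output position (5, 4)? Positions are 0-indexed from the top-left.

0

The receptive field on the input at this output position is [-4 -3 / 5 0]. Elementwise product with the kernel and sum: 0·1.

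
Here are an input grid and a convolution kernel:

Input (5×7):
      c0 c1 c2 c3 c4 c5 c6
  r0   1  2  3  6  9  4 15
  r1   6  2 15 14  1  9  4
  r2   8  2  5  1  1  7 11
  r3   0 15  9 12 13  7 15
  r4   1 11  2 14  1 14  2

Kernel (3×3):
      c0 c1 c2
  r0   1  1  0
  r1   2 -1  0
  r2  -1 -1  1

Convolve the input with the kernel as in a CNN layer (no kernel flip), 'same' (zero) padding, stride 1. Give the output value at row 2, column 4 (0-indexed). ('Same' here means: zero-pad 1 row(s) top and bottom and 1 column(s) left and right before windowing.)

The receptive field on the zero-padded input at this output position is [14 1 9 / 1 1 7 / 12 13 7]. Elementwise product with the kernel and sum: 14·1 + 1·1 + 1·2 + 1·-1 + 12·-1 + 13·-1 + 7·1.

-2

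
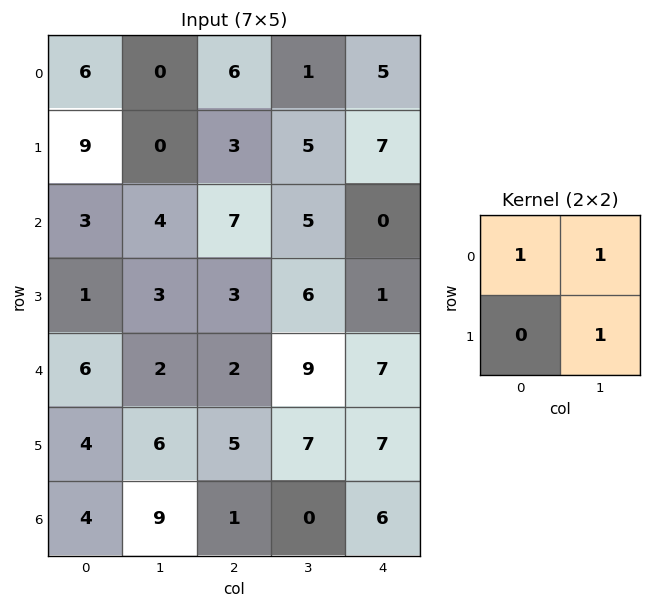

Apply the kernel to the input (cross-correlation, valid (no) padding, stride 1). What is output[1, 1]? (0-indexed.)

The receptive field on the input at this output position is [0 3 / 4 7]. Elementwise product with the kernel and sum: 0·1 + 3·1 + 7·1.

10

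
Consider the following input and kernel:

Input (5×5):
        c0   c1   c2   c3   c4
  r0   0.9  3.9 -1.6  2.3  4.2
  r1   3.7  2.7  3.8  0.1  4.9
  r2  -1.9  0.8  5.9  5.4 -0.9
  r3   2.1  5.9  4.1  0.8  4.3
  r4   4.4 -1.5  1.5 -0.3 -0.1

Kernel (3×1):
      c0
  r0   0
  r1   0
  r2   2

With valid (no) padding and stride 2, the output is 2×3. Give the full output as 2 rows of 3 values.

Output[0,0]: The receptive field on the input at this output position is [0.9 / 3.7 / -1.9]. Elementwise product with the kernel and sum: -1.9·2.
Output[0,1]: The receptive field on the input at this output position is [-1.6 / 3.8 / 5.9]. Elementwise product with the kernel and sum: 5.9·2.

-3.8 11.8 -1.8
8.8 3 -0.2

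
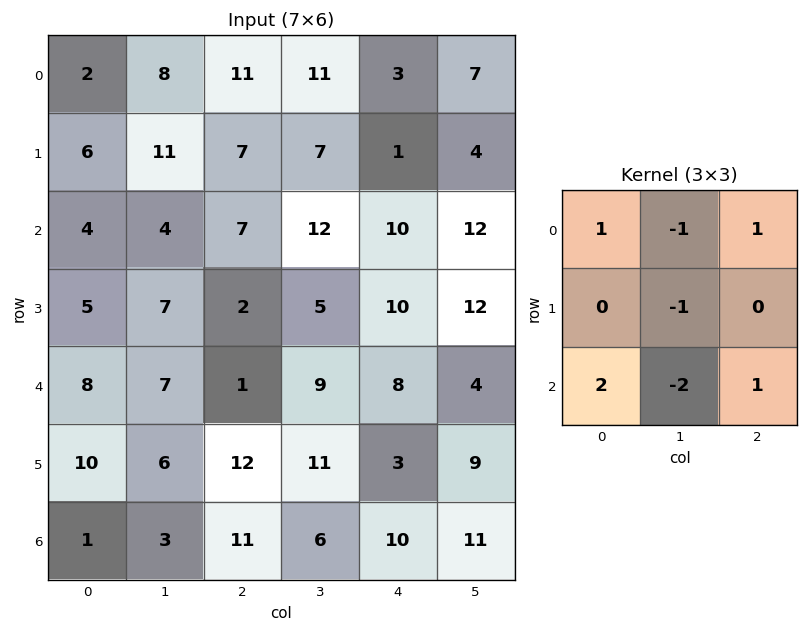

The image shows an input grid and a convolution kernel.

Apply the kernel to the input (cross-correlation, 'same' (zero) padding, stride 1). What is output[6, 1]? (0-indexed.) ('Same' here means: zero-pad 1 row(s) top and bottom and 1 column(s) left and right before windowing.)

The receptive field on the zero-padded input at this output position is [10 6 12 / 1 3 11 / 0 0 0]. Elementwise product with the kernel and sum: 10·1 + 6·-1 + 12·1 + 3·-1 + 0·2 + 0·-2 + 0·1.

13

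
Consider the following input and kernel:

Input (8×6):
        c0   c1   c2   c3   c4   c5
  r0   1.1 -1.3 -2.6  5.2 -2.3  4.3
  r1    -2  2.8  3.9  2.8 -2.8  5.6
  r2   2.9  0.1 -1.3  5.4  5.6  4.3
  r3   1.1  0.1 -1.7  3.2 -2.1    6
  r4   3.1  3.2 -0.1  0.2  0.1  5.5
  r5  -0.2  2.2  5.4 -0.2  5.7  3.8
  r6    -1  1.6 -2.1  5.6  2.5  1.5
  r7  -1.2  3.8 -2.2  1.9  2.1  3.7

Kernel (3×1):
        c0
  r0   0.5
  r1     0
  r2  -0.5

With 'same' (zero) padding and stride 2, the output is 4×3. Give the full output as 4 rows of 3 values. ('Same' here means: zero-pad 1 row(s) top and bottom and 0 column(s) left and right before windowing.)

Output[0,0]: The receptive field on the zero-padded input at this output position is [0 / 1.1 / -2]. Elementwise product with the kernel and sum: 0·0.5 + -2·-0.5.
Output[0,1]: The receptive field on the zero-padded input at this output position is [0 / -2.6 / 3.9]. Elementwise product with the kernel and sum: 0·0.5 + 3.9·-0.5.

1 -1.95 1.4
-1.55 2.8 -0.35
0.65 -3.55 -3.9
0.5 3.8 1.8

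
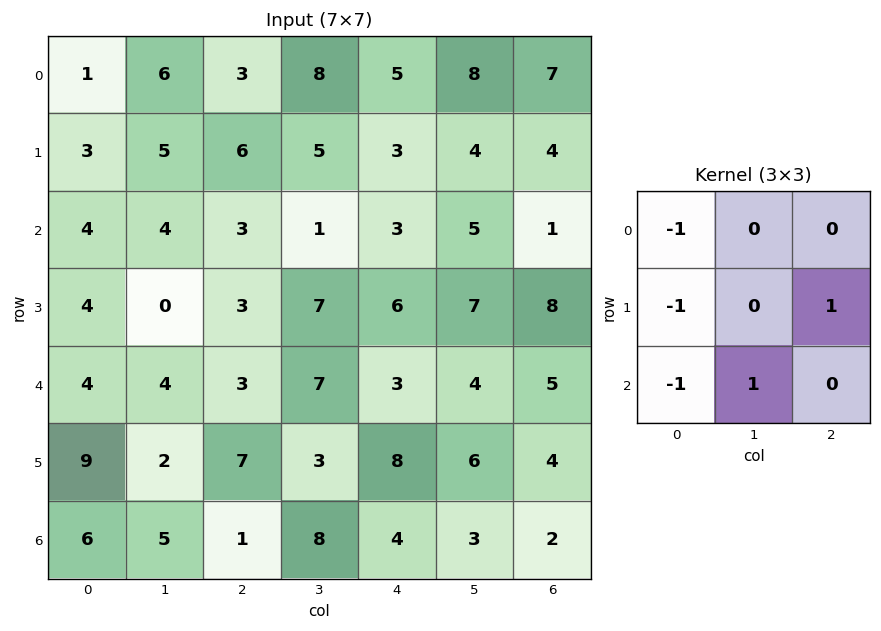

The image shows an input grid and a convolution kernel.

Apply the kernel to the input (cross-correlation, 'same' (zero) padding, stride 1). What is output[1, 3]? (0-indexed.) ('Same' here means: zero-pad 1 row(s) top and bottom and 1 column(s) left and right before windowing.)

-8

The receptive field on the zero-padded input at this output position is [3 8 5 / 6 5 3 / 3 1 3]. Elementwise product with the kernel and sum: 3·-1 + 6·-1 + 3·1 + 3·-1 + 1·1.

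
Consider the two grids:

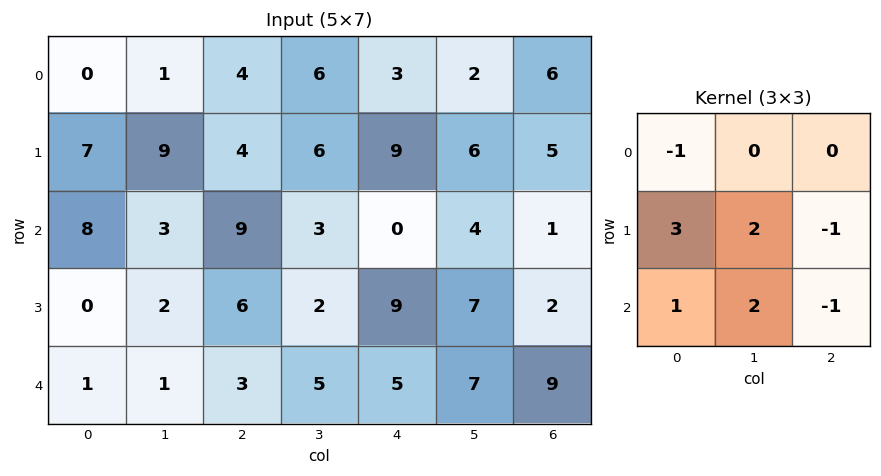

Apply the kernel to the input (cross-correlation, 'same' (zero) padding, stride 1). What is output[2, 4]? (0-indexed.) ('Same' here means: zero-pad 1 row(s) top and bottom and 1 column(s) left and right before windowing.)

The receptive field on the zero-padded input at this output position is [6 9 6 / 3 0 4 / 2 9 7]. Elementwise product with the kernel and sum: 6·-1 + 3·3 + 0·2 + 4·-1 + 2·1 + 9·2 + 7·-1.

12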